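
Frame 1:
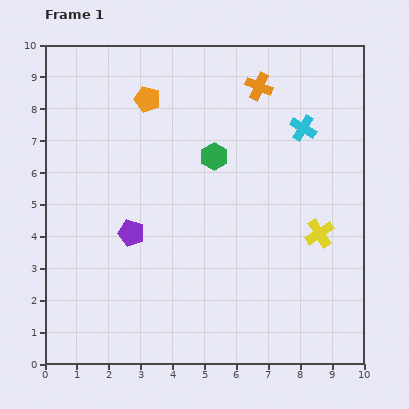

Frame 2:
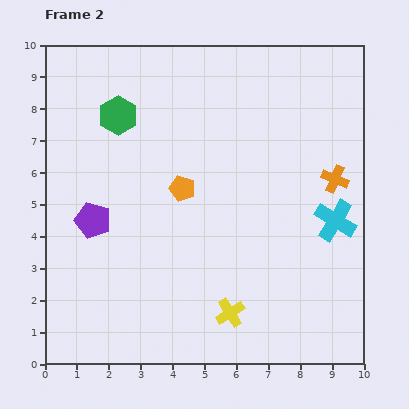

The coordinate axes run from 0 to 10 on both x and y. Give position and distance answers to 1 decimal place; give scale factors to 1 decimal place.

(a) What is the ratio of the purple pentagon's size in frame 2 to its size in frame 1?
1.4×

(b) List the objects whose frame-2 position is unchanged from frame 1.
none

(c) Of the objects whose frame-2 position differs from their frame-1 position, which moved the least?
the purple pentagon

(moved 1.3)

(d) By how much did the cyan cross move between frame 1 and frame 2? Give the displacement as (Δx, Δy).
(1.0, -2.9)

The cyan cross was at (8.1, 7.4) in frame 1 and (9.1, 4.5) in frame 2.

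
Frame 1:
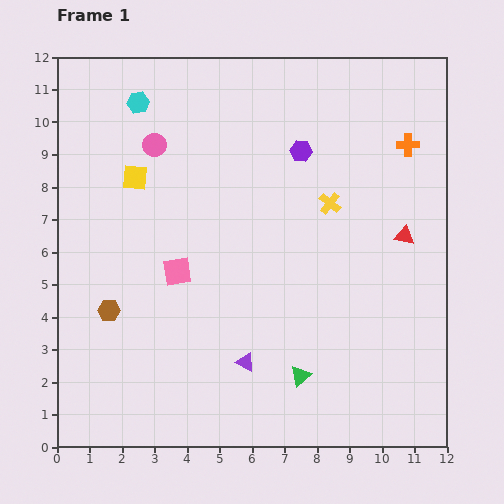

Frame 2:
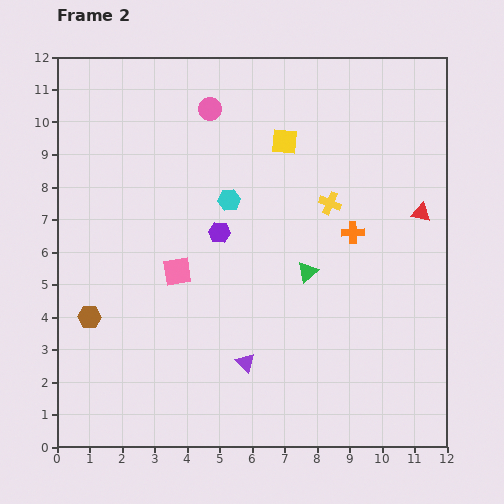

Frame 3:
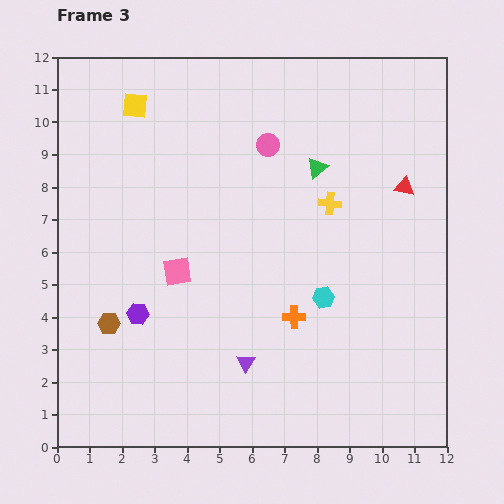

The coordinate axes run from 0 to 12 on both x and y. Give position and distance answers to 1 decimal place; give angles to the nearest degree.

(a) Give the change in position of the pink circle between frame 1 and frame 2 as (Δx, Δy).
(1.7, 1.1)

The pink circle was at (3.0, 9.3) in frame 1 and (4.7, 10.4) in frame 2.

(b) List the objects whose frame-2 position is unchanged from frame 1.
the purple triangle, the yellow cross, the pink square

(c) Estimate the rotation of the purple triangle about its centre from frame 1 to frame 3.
33° clockwise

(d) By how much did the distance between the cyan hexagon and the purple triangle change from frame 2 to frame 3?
-1.9

Distance in frame 2: 5.0. Distance in frame 3: 3.1.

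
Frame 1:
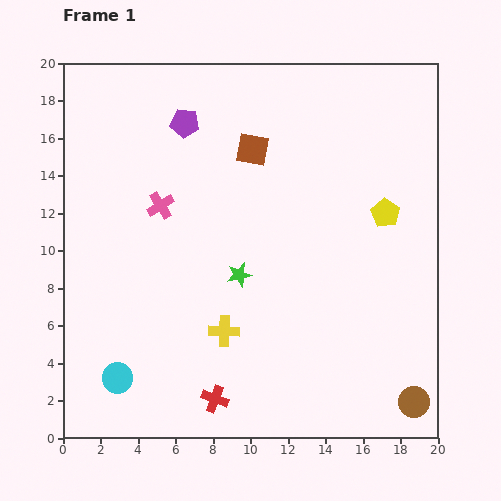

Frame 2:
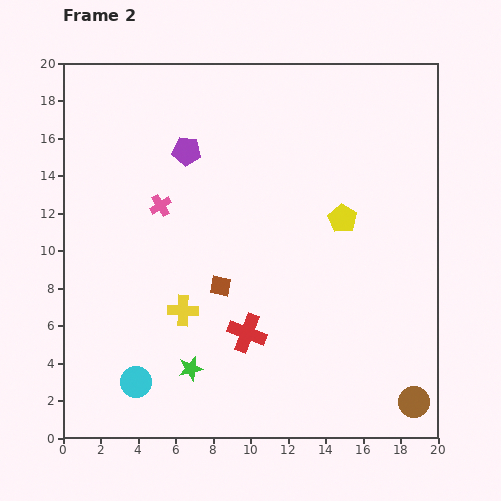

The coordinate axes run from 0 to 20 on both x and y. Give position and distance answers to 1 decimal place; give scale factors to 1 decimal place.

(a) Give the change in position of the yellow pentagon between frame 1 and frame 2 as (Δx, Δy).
(-2.3, -0.3)

The yellow pentagon was at (17.2, 12.0) in frame 1 and (14.9, 11.7) in frame 2.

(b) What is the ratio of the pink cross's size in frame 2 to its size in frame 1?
0.8×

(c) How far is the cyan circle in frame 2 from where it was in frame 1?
1.0

The cyan circle moved from (2.9, 3.2) to (3.9, 3.0), a distance of √(1.0² + 0.2²) ≈ 1.0.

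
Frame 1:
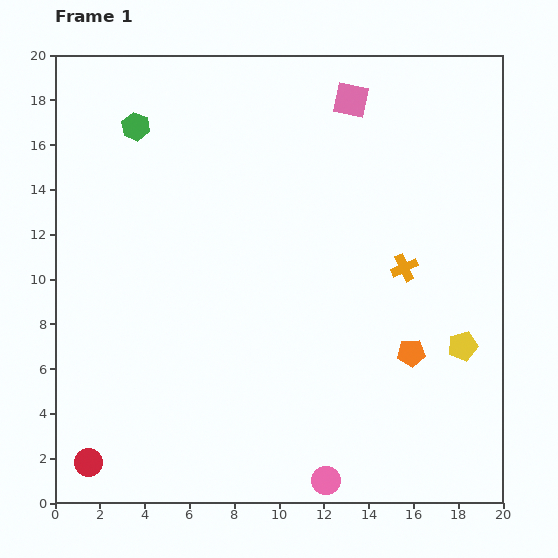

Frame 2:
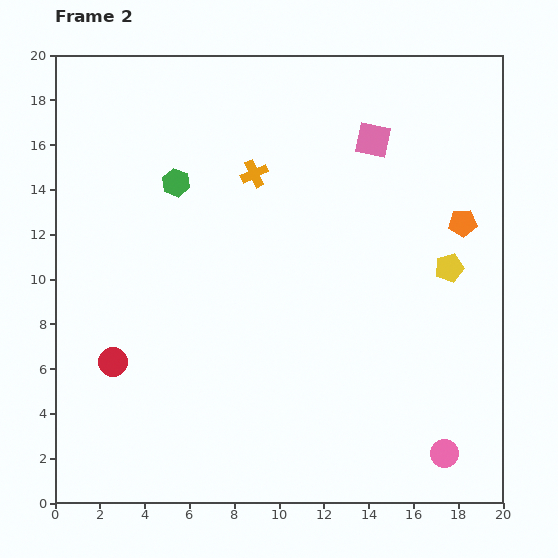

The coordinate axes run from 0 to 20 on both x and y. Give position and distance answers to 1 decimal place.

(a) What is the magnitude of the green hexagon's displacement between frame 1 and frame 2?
3.1

The green hexagon moved from (3.6, 16.8) to (5.4, 14.3), a distance of √(1.8² + 2.5²) ≈ 3.1.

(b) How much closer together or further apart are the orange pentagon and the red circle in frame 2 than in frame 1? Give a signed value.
+1.6

Distance in frame 1: 15.2. Distance in frame 2: 16.8.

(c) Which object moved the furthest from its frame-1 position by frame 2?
the orange cross

(moved 7.9; next 6.2)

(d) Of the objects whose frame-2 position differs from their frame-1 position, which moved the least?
the pink square

(moved 2.1)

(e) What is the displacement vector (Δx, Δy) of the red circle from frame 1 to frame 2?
(1.1, 4.5)

The red circle was at (1.5, 1.8) in frame 1 and (2.6, 6.3) in frame 2.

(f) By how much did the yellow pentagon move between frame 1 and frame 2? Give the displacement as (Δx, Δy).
(-0.6, 3.5)

The yellow pentagon was at (18.2, 7.0) in frame 1 and (17.6, 10.5) in frame 2.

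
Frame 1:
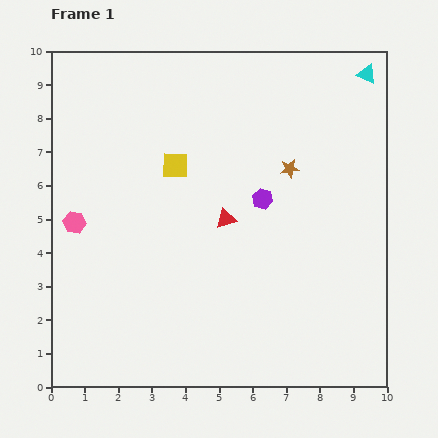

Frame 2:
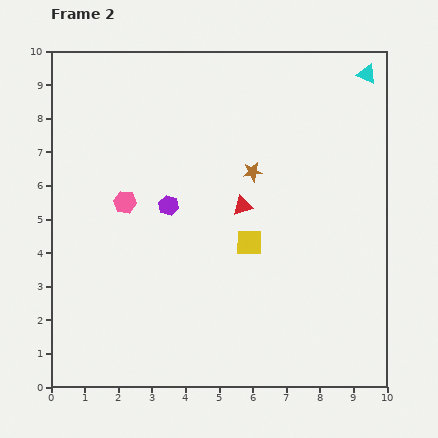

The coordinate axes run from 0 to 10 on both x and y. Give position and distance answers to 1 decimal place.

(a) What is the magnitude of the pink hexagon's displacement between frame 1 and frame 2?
1.6

The pink hexagon moved from (0.7, 4.9) to (2.2, 5.5), a distance of √(1.5² + 0.6²) ≈ 1.6.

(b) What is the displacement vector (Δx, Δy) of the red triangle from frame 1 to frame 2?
(0.5, 0.4)

The red triangle was at (5.2, 5.0) in frame 1 and (5.7, 5.4) in frame 2.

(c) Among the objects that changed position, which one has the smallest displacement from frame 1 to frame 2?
the red triangle

(moved 0.6)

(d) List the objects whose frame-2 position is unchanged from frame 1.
the cyan triangle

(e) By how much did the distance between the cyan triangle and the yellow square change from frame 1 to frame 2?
-0.2

Distance in frame 1: 6.3. Distance in frame 2: 6.1.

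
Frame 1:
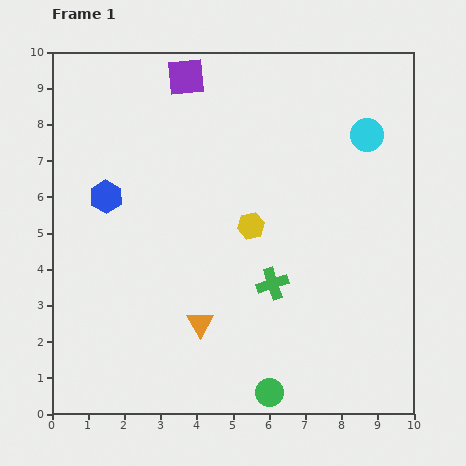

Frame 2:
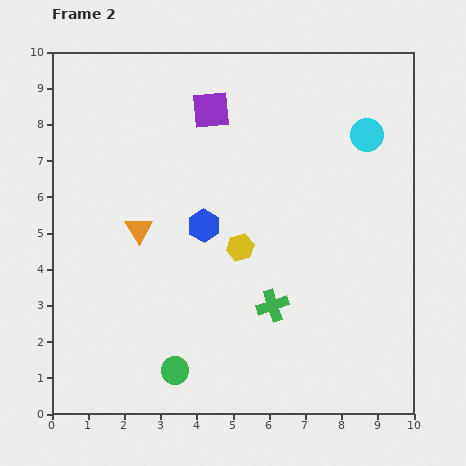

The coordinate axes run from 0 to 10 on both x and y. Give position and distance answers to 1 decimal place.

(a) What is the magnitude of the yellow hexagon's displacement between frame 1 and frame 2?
0.7

The yellow hexagon moved from (5.5, 5.2) to (5.2, 4.6), a distance of √(0.3² + 0.6²) ≈ 0.7.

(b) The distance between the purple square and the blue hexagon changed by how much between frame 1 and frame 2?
-0.8

Distance in frame 1: 4.0. Distance in frame 2: 3.2.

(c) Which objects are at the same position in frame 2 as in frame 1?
the cyan circle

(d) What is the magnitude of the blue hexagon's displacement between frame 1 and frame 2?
2.8

The blue hexagon moved from (1.5, 6.0) to (4.2, 5.2), a distance of √(2.7² + 0.8²) ≈ 2.8.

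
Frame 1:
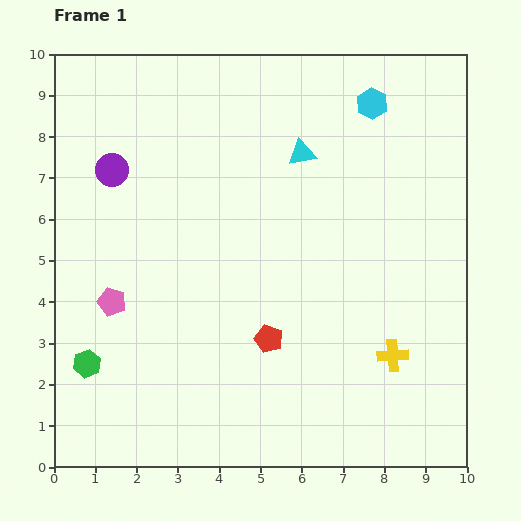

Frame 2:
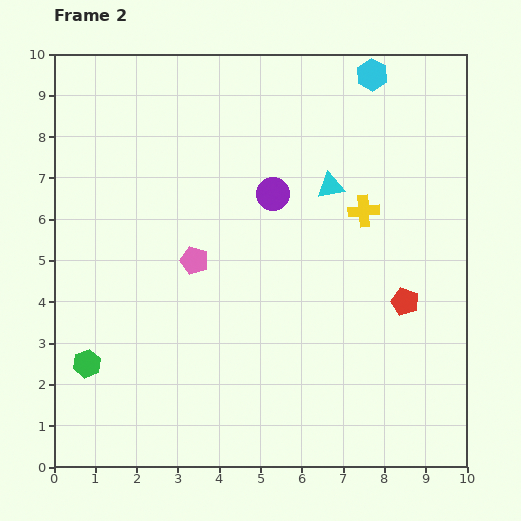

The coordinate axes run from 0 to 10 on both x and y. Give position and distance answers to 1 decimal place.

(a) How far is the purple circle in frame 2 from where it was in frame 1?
3.9

The purple circle moved from (1.4, 7.2) to (5.3, 6.6), a distance of √(3.9² + 0.6²) ≈ 3.9.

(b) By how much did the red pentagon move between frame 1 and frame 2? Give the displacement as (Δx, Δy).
(3.3, 0.9)

The red pentagon was at (5.2, 3.1) in frame 1 and (8.5, 4.0) in frame 2.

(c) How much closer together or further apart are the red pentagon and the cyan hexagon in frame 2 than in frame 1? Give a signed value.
-0.6

Distance in frame 1: 6.2. Distance in frame 2: 5.6.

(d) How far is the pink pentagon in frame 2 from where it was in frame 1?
2.2

The pink pentagon moved from (1.4, 4.0) to (3.4, 5.0), a distance of √(2.0² + 1.0²) ≈ 2.2.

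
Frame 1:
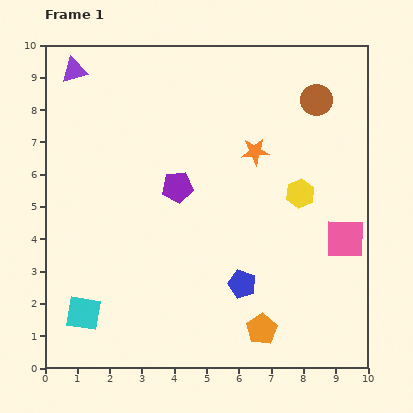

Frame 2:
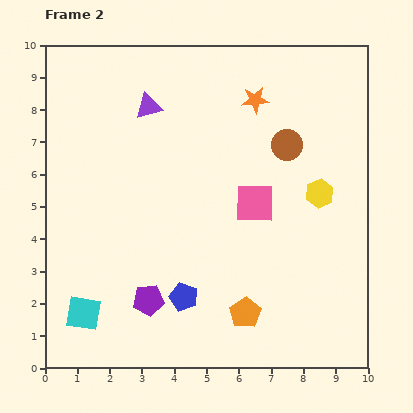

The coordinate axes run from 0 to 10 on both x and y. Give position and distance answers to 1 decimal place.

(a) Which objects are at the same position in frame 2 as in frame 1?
the cyan square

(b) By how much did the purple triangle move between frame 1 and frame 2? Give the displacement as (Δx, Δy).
(2.3, -1.1)

The purple triangle was at (0.9, 9.2) in frame 1 and (3.2, 8.1) in frame 2.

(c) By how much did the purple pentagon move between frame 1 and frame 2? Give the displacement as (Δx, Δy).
(-0.9, -3.5)

The purple pentagon was at (4.1, 5.6) in frame 1 and (3.2, 2.1) in frame 2.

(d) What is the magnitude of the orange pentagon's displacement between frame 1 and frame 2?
0.7

The orange pentagon moved from (6.7, 1.2) to (6.2, 1.7), a distance of √(0.5² + 0.5²) ≈ 0.7.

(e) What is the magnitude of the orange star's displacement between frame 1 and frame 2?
1.6

The orange star moved from (6.5, 6.7) to (6.5, 8.3), a distance of √(0.0² + 1.6²) ≈ 1.6.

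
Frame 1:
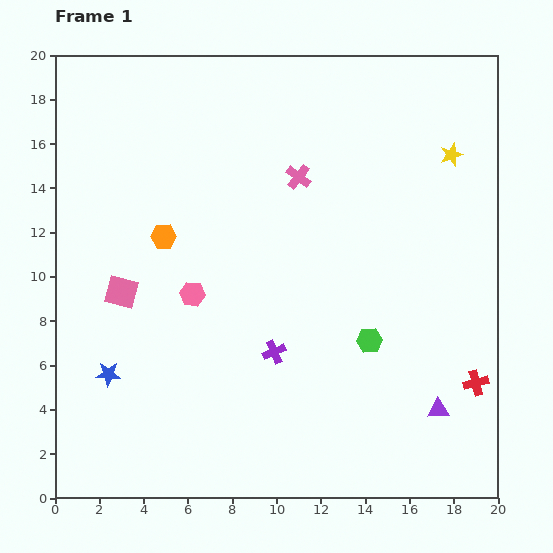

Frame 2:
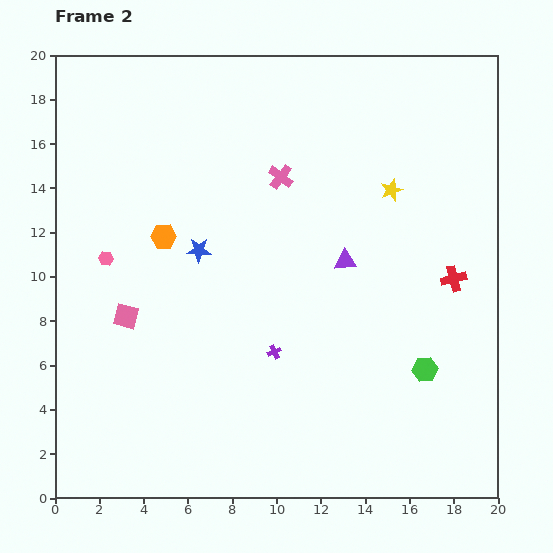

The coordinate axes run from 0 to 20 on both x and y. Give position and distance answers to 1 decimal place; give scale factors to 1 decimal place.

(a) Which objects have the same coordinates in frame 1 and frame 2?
the purple cross, the orange hexagon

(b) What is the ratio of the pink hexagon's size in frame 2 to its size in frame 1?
0.6×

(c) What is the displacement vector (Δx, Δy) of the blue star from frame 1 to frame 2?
(4.1, 5.6)

The blue star was at (2.4, 5.6) in frame 1 and (6.5, 11.2) in frame 2.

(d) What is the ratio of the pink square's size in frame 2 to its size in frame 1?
0.8×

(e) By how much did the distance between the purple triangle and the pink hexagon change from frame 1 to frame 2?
-1.5

Distance in frame 1: 12.3. Distance in frame 2: 10.8.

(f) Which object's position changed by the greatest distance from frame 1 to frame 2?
the purple triangle

(moved 7.9; next 6.9)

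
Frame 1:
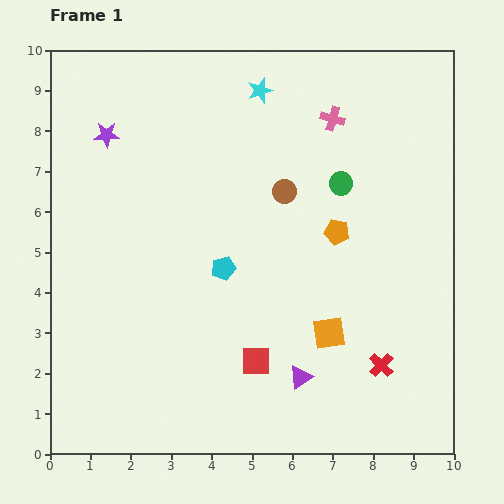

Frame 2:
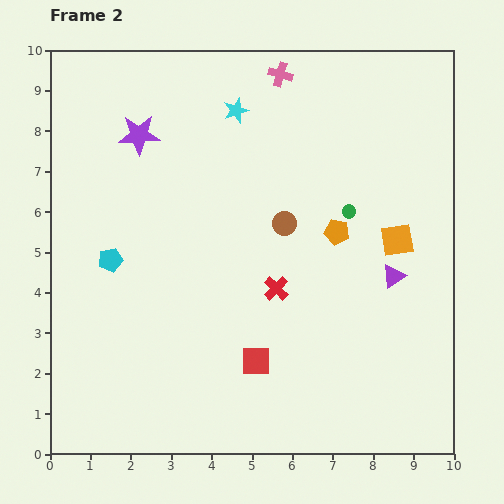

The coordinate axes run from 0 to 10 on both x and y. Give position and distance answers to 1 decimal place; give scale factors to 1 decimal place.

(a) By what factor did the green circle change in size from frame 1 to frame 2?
0.6×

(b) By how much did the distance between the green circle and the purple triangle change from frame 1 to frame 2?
-3.0

Distance in frame 1: 4.9. Distance in frame 2: 1.9.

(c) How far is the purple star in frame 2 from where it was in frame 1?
0.8

The purple star moved from (1.4, 7.9) to (2.2, 7.9), a distance of √(0.8² + 0.0²) ≈ 0.8.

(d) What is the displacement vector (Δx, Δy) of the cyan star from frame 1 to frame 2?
(-0.6, -0.5)

The cyan star was at (5.2, 9.0) in frame 1 and (4.6, 8.5) in frame 2.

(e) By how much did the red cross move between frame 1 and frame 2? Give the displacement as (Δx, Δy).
(-2.6, 1.9)

The red cross was at (8.2, 2.2) in frame 1 and (5.6, 4.1) in frame 2.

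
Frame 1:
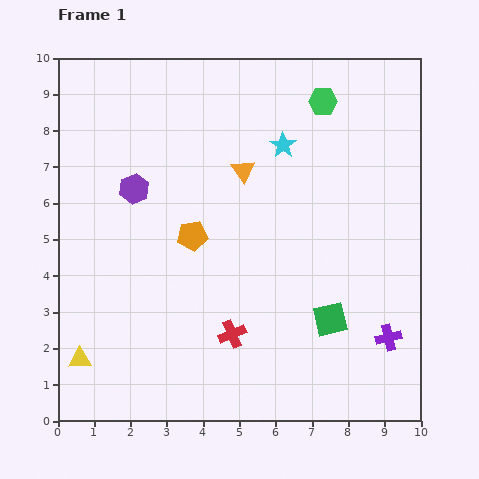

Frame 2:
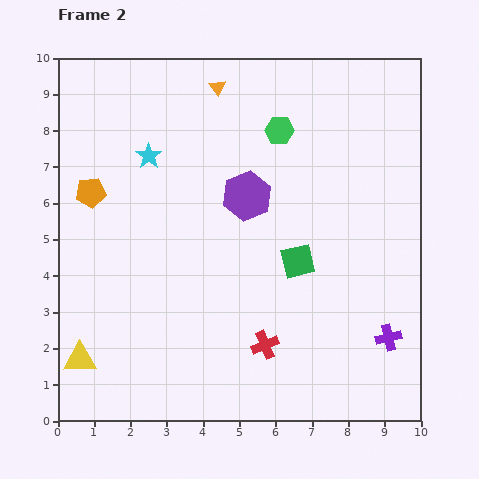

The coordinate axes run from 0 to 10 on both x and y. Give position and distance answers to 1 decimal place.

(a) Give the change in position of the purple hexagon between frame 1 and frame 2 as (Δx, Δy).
(3.1, -0.2)

The purple hexagon was at (2.1, 6.4) in frame 1 and (5.2, 6.2) in frame 2.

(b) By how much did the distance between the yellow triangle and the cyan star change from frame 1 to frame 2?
-2.2

Distance in frame 1: 8.1. Distance in frame 2: 5.9.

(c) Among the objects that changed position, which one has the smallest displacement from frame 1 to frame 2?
the red cross

(moved 0.9)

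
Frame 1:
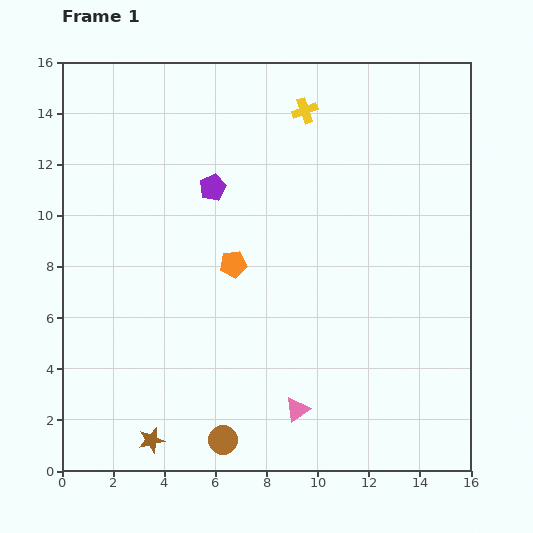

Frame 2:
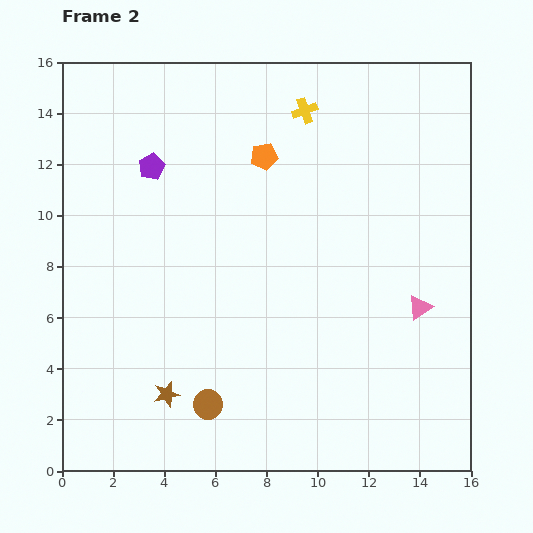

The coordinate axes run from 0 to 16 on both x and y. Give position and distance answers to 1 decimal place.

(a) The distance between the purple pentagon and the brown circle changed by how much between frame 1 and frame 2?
-0.3

Distance in frame 1: 9.9. Distance in frame 2: 9.6.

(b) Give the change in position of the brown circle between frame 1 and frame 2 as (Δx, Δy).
(-0.6, 1.4)

The brown circle was at (6.3, 1.2) in frame 1 and (5.7, 2.6) in frame 2.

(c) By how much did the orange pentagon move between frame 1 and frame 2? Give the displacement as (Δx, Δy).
(1.2, 4.2)

The orange pentagon was at (6.7, 8.1) in frame 1 and (7.9, 12.3) in frame 2.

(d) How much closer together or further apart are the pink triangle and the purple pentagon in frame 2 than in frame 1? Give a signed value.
+2.6

Distance in frame 1: 9.3. Distance in frame 2: 11.9.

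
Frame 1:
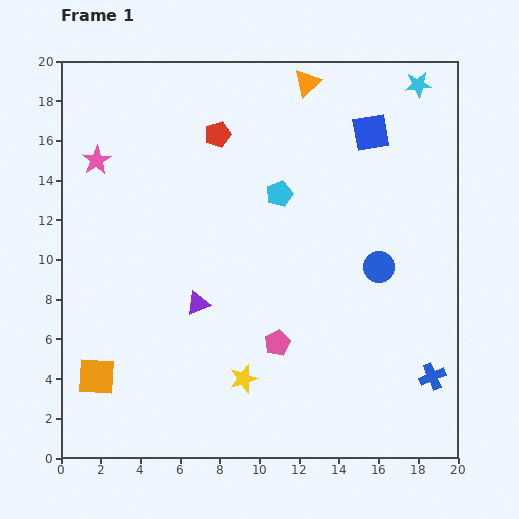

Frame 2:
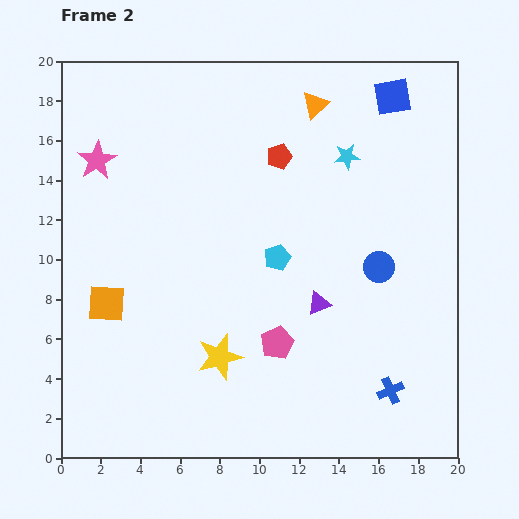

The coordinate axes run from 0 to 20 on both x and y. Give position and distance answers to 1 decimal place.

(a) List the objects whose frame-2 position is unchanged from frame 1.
the blue circle, the pink pentagon, the pink star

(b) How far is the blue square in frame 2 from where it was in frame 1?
2.1

The blue square moved from (15.6, 16.4) to (16.7, 18.2), a distance of √(1.1² + 1.8²) ≈ 2.1.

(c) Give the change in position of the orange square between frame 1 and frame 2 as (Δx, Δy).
(0.5, 3.7)

The orange square was at (1.8, 4.1) in frame 1 and (2.3, 7.8) in frame 2.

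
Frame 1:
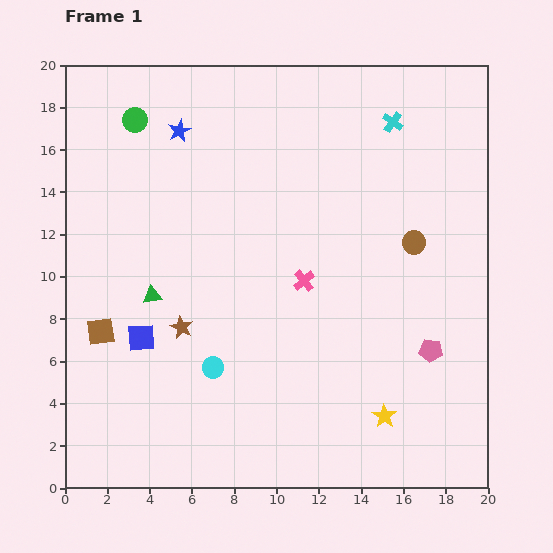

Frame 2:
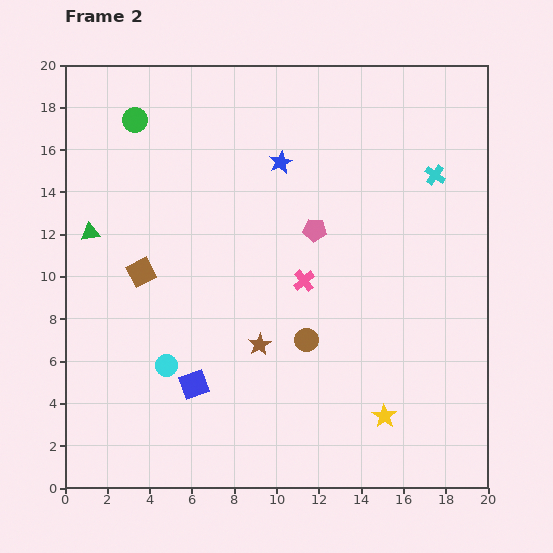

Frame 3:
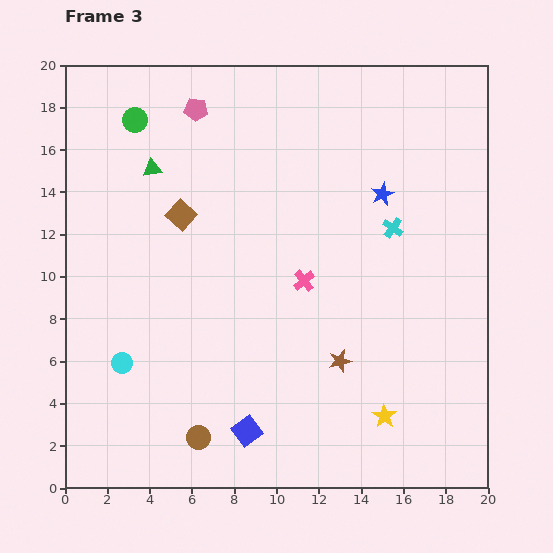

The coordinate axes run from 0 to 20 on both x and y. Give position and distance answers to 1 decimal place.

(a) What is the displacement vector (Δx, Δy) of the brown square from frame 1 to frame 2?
(1.9, 2.8)

The brown square was at (1.7, 7.4) in frame 1 and (3.6, 10.2) in frame 2.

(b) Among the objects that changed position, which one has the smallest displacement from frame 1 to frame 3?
the cyan circle

(moved 4.3)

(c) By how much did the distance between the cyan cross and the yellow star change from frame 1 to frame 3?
-5.0

Distance in frame 1: 13.9. Distance in frame 3: 8.9.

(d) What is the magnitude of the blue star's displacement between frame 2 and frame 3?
5.0

The blue star moved from (10.2, 15.4) to (15.0, 13.9), a distance of √(4.8² + 1.5²) ≈ 5.0.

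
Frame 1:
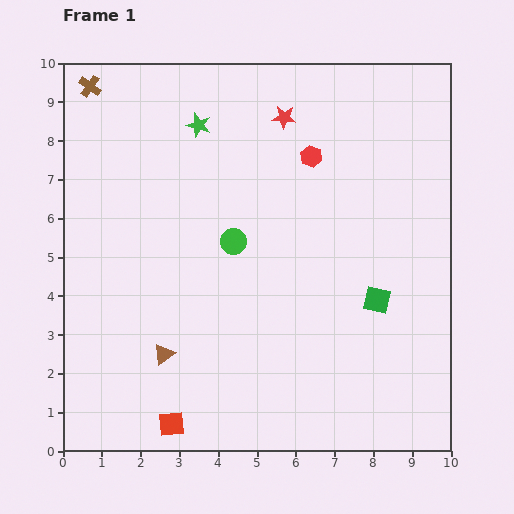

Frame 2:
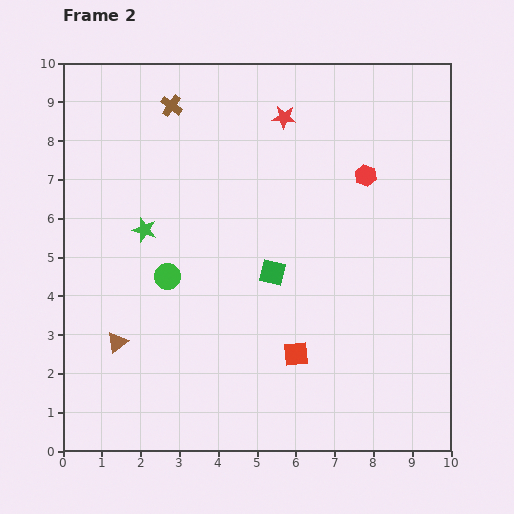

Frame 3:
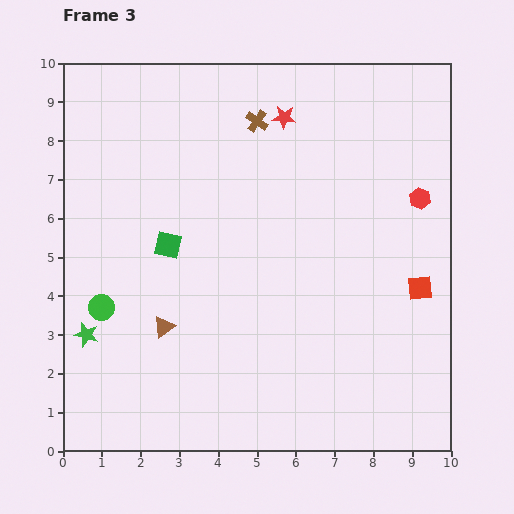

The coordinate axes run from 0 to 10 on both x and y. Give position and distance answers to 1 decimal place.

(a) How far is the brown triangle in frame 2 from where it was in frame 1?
1.2

The brown triangle moved from (2.6, 2.5) to (1.4, 2.8), a distance of √(1.2² + 0.3²) ≈ 1.2.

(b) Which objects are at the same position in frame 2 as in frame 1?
the red star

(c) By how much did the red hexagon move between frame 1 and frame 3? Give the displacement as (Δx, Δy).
(2.8, -1.1)

The red hexagon was at (6.4, 7.6) in frame 1 and (9.2, 6.5) in frame 3.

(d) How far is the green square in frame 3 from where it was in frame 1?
5.6

The green square moved from (8.1, 3.9) to (2.7, 5.3), a distance of √(5.4² + 1.4²) ≈ 5.6.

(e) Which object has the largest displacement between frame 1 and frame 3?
the red square

(moved 7.3; next 6.1)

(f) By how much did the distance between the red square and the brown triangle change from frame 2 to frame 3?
+2.1

Distance in frame 2: 4.6. Distance in frame 3: 6.7.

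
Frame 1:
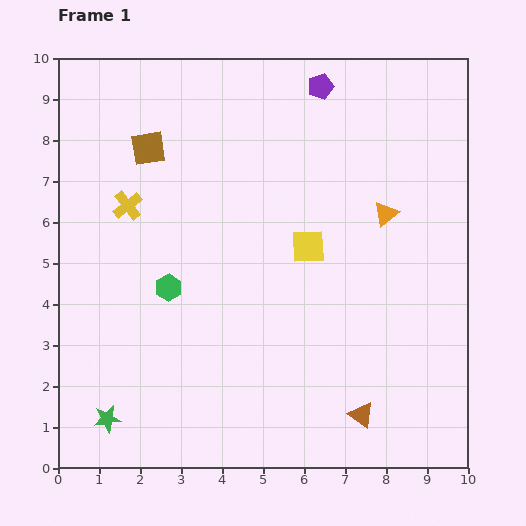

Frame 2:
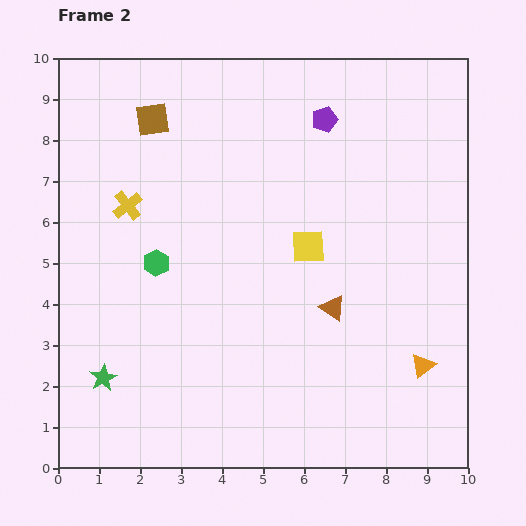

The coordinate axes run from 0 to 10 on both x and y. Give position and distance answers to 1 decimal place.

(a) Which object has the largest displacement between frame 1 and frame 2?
the orange triangle

(moved 3.8; next 2.7)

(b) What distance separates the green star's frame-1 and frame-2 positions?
1.0

The green star moved from (1.2, 1.2) to (1.1, 2.2), a distance of √(0.1² + 1.0²) ≈ 1.0.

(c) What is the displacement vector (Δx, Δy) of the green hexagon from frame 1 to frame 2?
(-0.3, 0.6)

The green hexagon was at (2.7, 4.4) in frame 1 and (2.4, 5.0) in frame 2.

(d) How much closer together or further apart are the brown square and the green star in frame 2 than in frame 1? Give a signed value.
-0.3

Distance in frame 1: 6.7. Distance in frame 2: 6.4.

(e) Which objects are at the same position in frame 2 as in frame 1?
the yellow cross, the yellow square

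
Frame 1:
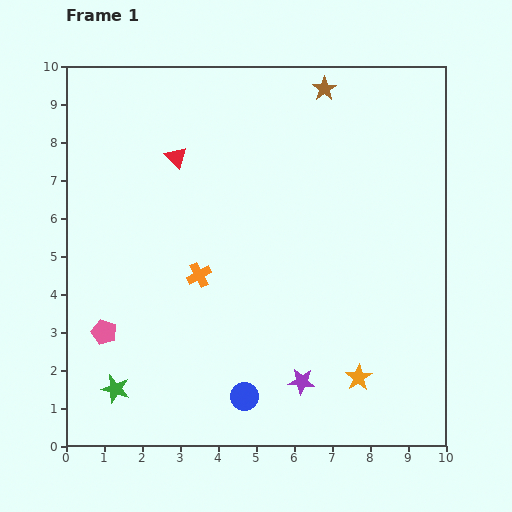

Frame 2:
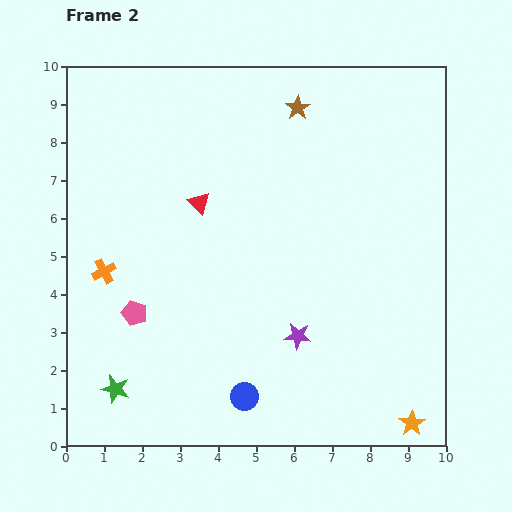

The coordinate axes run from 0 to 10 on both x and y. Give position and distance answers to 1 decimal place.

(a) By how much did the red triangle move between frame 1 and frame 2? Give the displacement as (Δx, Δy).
(0.6, -1.2)

The red triangle was at (2.9, 7.6) in frame 1 and (3.5, 6.4) in frame 2.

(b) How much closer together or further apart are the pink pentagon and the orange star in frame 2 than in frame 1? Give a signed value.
+1.1

Distance in frame 1: 6.8. Distance in frame 2: 7.9.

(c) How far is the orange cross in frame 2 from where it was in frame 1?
2.5

The orange cross moved from (3.5, 4.5) to (1.0, 4.6), a distance of √(2.5² + 0.1²) ≈ 2.5.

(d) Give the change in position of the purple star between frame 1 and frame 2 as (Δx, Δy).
(-0.1, 1.2)

The purple star was at (6.2, 1.7) in frame 1 and (6.1, 2.9) in frame 2.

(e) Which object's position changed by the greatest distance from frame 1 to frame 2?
the orange cross

(moved 2.5; next 1.8)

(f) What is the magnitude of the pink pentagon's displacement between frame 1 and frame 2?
0.9

The pink pentagon moved from (1.0, 3.0) to (1.8, 3.5), a distance of √(0.8² + 0.5²) ≈ 0.9.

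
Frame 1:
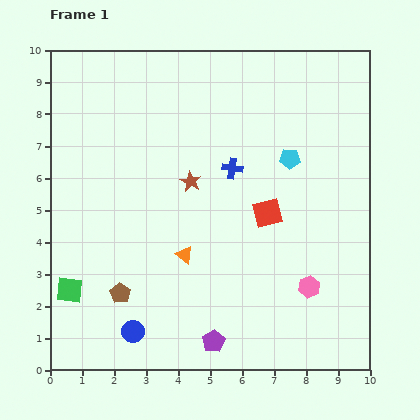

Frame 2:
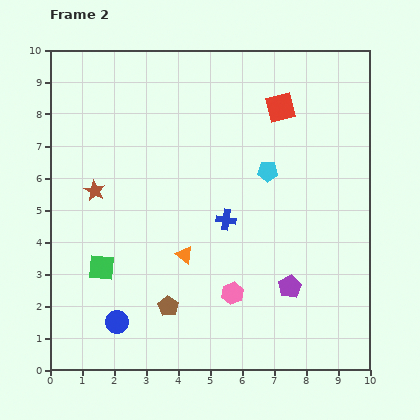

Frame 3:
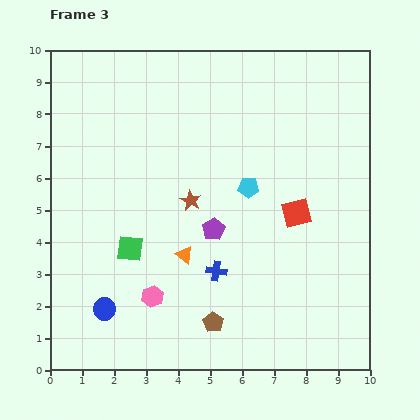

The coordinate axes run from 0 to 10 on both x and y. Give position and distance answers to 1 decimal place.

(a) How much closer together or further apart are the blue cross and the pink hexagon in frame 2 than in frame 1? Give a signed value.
-2.1

Distance in frame 1: 4.4. Distance in frame 2: 2.3.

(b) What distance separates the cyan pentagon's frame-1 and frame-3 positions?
1.6

The cyan pentagon moved from (7.5, 6.6) to (6.2, 5.7), a distance of √(1.3² + 0.9²) ≈ 1.6.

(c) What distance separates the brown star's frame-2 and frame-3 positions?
3.0

The brown star moved from (1.4, 5.6) to (4.4, 5.3), a distance of √(3.0² + 0.3²) ≈ 3.0.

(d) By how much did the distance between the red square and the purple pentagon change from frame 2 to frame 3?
-3.0

Distance in frame 2: 5.6. Distance in frame 3: 2.6.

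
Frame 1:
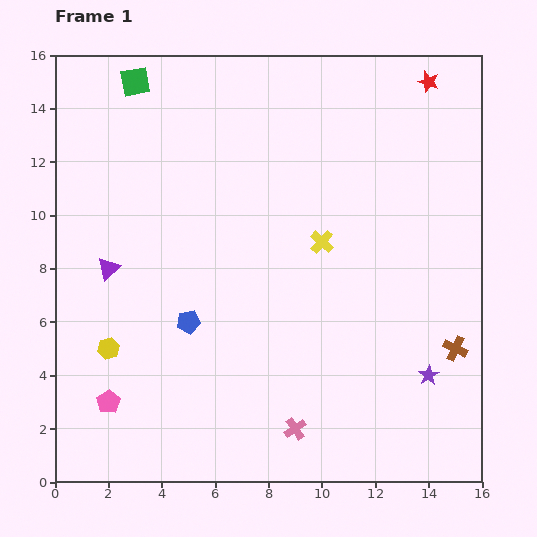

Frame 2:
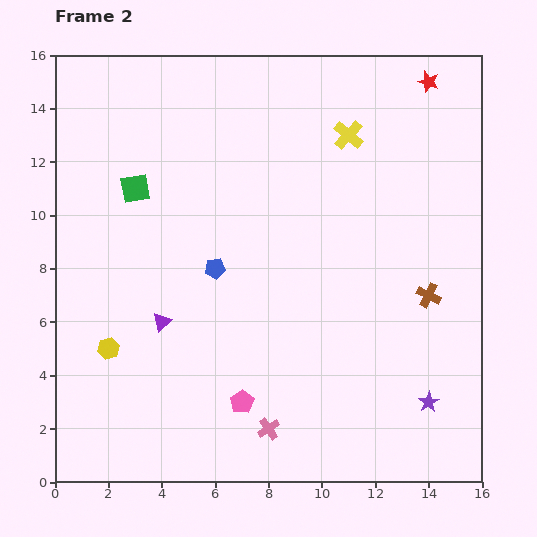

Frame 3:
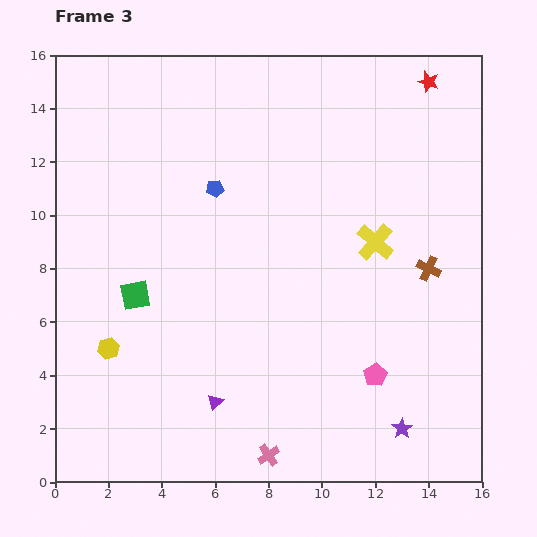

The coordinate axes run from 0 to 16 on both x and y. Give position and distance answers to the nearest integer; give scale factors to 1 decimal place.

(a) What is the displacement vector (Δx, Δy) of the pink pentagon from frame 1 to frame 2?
(5, 0)

The pink pentagon was at (2, 3) in frame 1 and (7, 3) in frame 2.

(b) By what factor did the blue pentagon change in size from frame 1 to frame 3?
0.8×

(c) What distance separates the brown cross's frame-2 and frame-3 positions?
1

The brown cross moved from (14, 7) to (14, 8), a distance of √(0² + 1²) ≈ 1.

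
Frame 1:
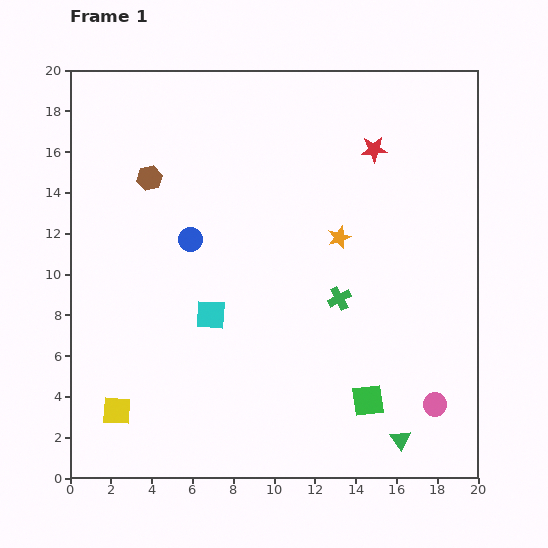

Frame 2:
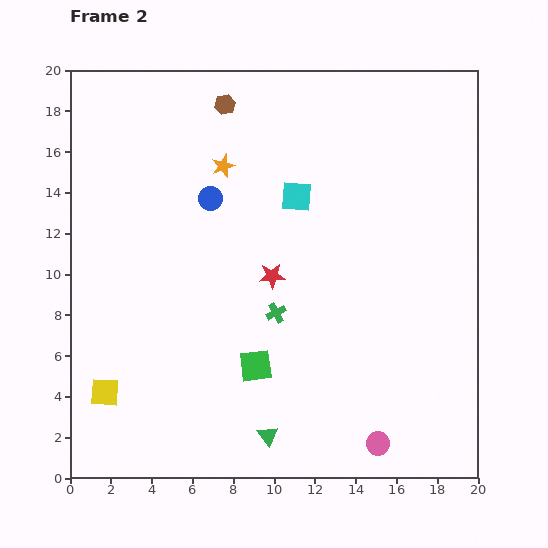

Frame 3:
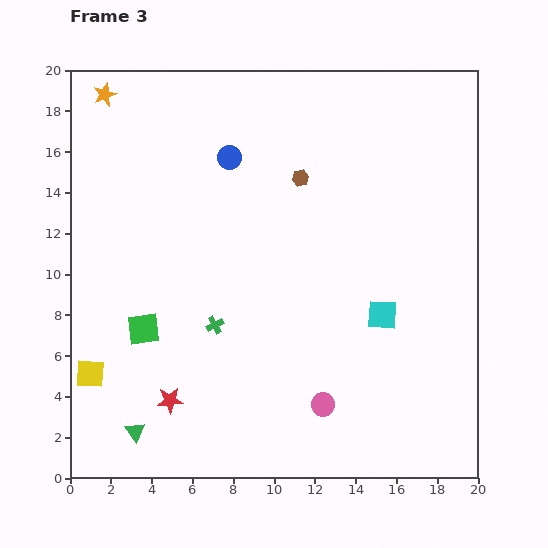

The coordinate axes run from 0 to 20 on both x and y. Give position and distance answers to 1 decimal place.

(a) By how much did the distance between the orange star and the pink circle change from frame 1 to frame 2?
+6.1

Distance in frame 1: 9.5. Distance in frame 2: 15.6.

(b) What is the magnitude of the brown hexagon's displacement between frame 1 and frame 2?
5.2

The brown hexagon moved from (3.9, 14.7) to (7.6, 18.3), a distance of √(3.7² + 3.6²) ≈ 5.2.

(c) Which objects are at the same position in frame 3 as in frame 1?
none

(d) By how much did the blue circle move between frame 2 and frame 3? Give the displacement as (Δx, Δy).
(0.9, 2.0)

The blue circle was at (6.9, 13.7) in frame 2 and (7.8, 15.7) in frame 3.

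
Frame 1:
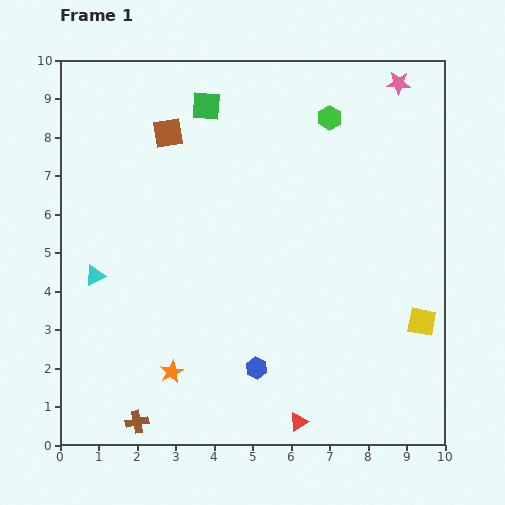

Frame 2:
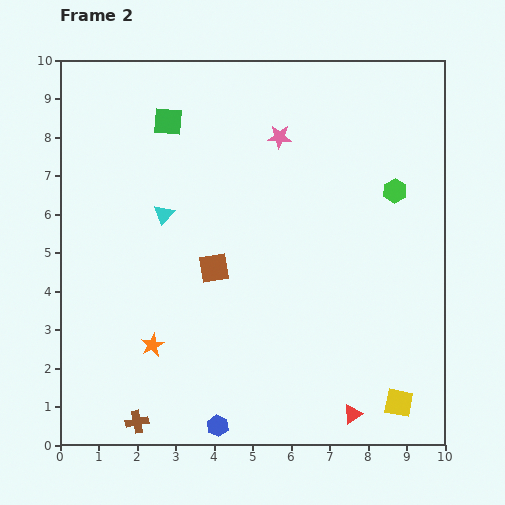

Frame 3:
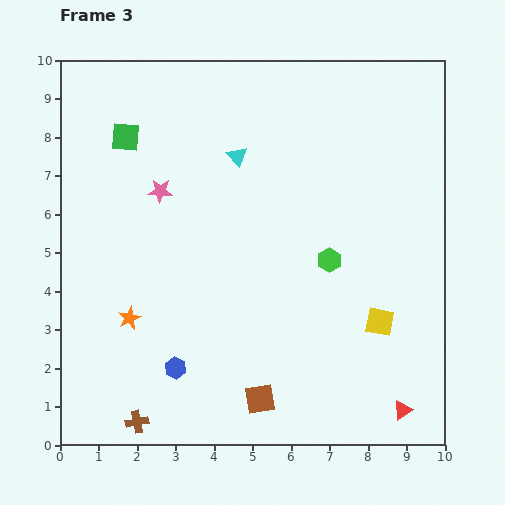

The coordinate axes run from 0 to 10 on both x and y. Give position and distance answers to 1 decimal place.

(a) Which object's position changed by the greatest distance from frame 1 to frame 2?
the brown square

(moved 3.7; next 3.4)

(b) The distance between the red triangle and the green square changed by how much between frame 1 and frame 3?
+1.6

Distance in frame 1: 8.5. Distance in frame 3: 10.1.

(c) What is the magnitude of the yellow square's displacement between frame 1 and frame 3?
1.1

The yellow square moved from (9.4, 3.2) to (8.3, 3.2), a distance of √(1.1² + 0.0²) ≈ 1.1.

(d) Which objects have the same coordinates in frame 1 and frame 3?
the brown cross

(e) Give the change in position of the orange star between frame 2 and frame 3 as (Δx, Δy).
(-0.6, 0.7)

The orange star was at (2.4, 2.6) in frame 2 and (1.8, 3.3) in frame 3.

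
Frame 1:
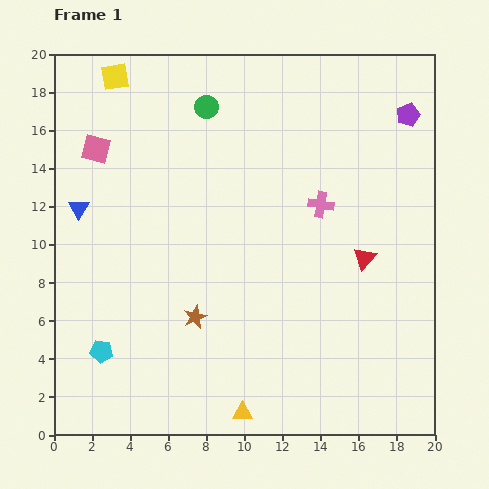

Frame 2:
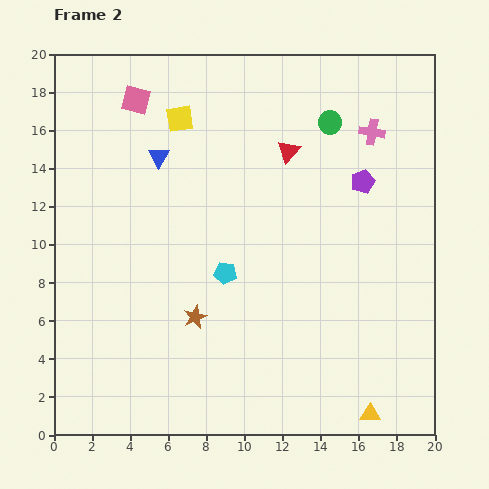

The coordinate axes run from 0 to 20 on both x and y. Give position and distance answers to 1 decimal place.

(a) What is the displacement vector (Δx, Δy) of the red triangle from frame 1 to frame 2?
(-4.0, 5.6)

The red triangle was at (16.3, 9.3) in frame 1 and (12.3, 14.9) in frame 2.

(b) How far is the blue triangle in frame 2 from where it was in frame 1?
5.0

The blue triangle moved from (1.3, 11.9) to (5.5, 14.6), a distance of √(4.2² + 2.7²) ≈ 5.0.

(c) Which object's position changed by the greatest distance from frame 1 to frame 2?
the cyan pentagon

(moved 7.7; next 6.9)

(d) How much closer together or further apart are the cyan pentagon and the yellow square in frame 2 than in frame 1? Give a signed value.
-6.0

Distance in frame 1: 14.4. Distance in frame 2: 8.4.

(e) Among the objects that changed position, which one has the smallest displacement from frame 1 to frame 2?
the pink square

(moved 3.3)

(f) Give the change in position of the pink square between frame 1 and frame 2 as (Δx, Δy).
(2.1, 2.6)

The pink square was at (2.2, 15.0) in frame 1 and (4.3, 17.6) in frame 2.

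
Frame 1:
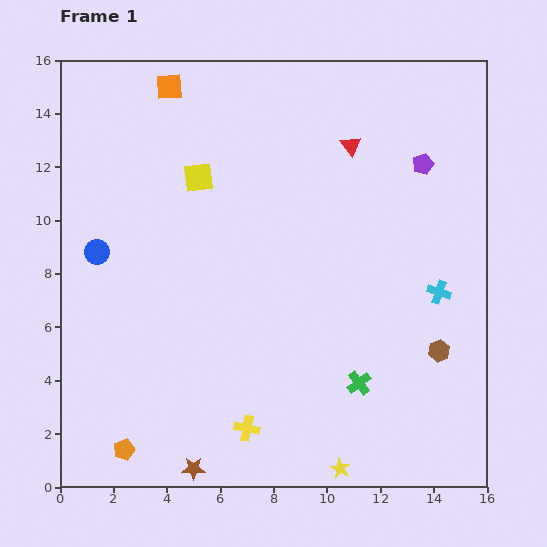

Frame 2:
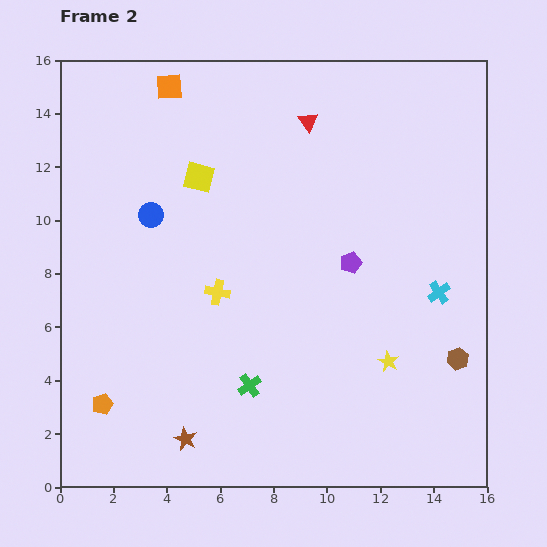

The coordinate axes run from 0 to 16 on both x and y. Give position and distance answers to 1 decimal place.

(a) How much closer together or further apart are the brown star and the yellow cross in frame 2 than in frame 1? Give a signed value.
+3.1

Distance in frame 1: 2.5. Distance in frame 2: 5.6.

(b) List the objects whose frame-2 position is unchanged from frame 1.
the yellow square, the cyan cross, the orange square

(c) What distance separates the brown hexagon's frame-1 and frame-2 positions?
0.8

The brown hexagon moved from (14.2, 5.1) to (14.9, 4.8), a distance of √(0.7² + 0.3²) ≈ 0.8.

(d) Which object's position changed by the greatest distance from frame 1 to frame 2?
the yellow cross

(moved 5.2; next 4.6)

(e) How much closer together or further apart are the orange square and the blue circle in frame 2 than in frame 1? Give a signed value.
-1.9

Distance in frame 1: 6.8. Distance in frame 2: 4.9.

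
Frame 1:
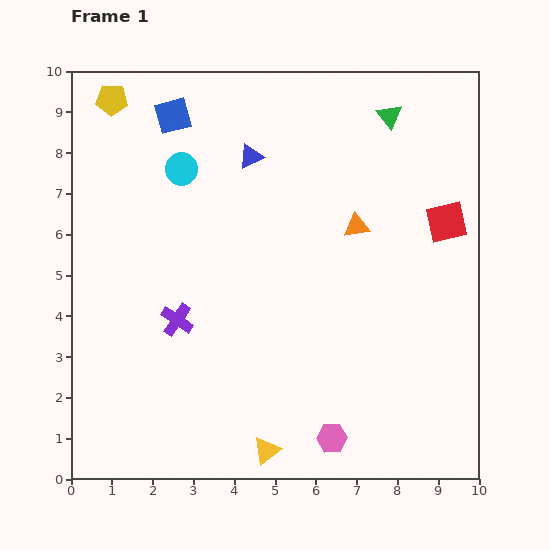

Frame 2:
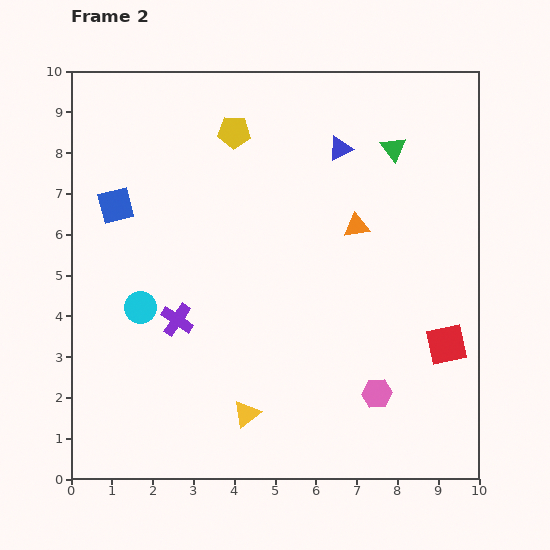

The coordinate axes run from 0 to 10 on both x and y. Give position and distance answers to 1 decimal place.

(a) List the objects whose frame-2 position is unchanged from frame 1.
the orange triangle, the purple cross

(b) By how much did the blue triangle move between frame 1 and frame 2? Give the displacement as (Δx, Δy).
(2.2, 0.2)

The blue triangle was at (4.4, 7.9) in frame 1 and (6.6, 8.1) in frame 2.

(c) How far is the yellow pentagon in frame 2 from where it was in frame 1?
3.1

The yellow pentagon moved from (1.0, 9.3) to (4.0, 8.5), a distance of √(3.0² + 0.8²) ≈ 3.1.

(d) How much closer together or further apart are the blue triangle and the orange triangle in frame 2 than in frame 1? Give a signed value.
-1.2

Distance in frame 1: 3.1. Distance in frame 2: 1.9.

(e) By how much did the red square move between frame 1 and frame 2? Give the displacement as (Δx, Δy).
(0.0, -3.0)

The red square was at (9.2, 6.3) in frame 1 and (9.2, 3.3) in frame 2.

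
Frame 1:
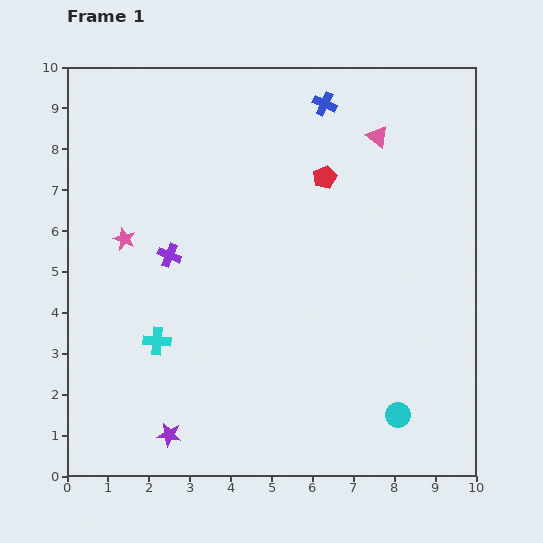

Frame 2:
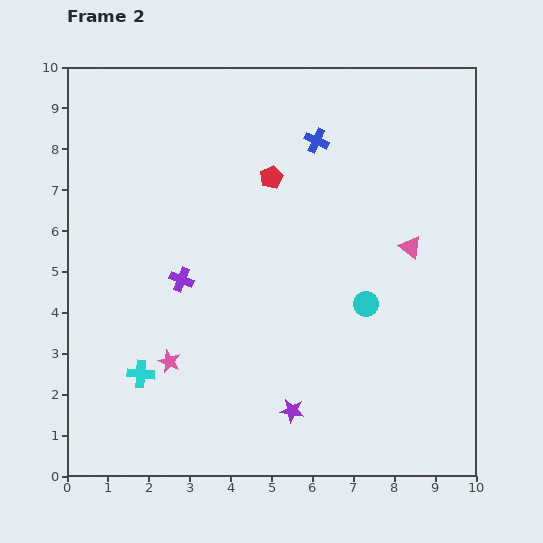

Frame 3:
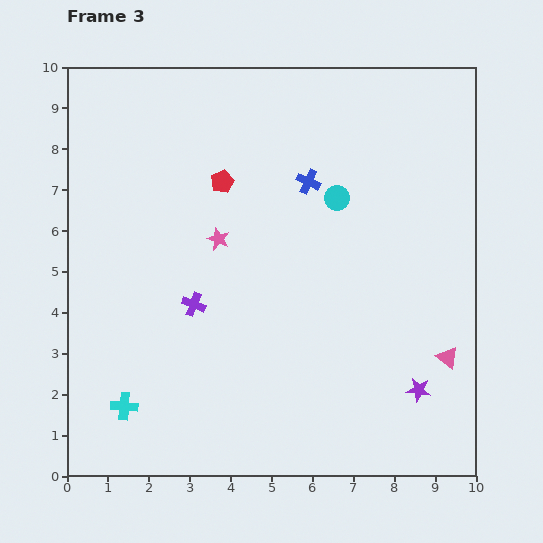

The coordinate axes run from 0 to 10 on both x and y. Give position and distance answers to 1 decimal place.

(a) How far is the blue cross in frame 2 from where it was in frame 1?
0.9

The blue cross moved from (6.3, 9.1) to (6.1, 8.2), a distance of √(0.2² + 0.9²) ≈ 0.9.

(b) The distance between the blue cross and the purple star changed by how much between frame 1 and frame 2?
-2.3

Distance in frame 1: 8.9. Distance in frame 2: 6.6.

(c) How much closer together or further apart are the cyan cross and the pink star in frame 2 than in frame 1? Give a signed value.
-1.8

Distance in frame 1: 2.6. Distance in frame 2: 0.8.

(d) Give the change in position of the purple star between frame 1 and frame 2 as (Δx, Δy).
(3.0, 0.6)

The purple star was at (2.5, 1.0) in frame 1 and (5.5, 1.6) in frame 2.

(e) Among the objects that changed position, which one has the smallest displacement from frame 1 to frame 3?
the purple cross

(moved 1.3)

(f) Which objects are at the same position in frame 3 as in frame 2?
none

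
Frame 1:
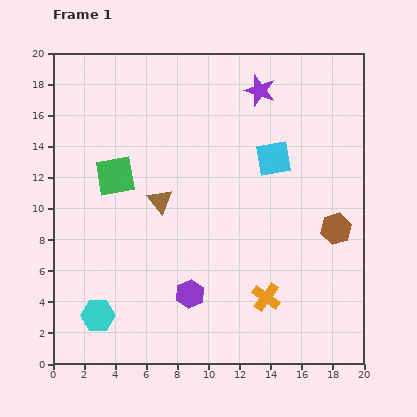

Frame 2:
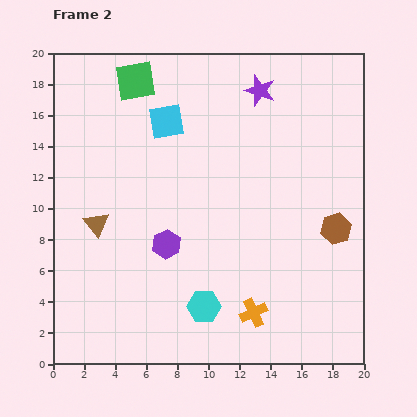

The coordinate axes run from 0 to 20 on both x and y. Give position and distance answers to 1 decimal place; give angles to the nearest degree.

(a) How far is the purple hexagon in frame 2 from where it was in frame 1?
3.5

The purple hexagon moved from (8.8, 4.5) to (7.3, 7.7), a distance of √(1.5² + 3.2²) ≈ 3.5.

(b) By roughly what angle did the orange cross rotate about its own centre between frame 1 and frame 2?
29° clockwise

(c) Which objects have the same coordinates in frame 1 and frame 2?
the purple star, the brown hexagon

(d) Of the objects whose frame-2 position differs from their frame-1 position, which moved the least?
the orange cross

(moved 1.3)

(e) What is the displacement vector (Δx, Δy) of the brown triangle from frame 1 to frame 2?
(-4.1, -1.5)

The brown triangle was at (6.9, 10.5) in frame 1 and (2.8, 9.0) in frame 2.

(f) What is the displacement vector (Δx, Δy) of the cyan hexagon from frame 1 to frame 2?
(6.8, 0.6)

The cyan hexagon was at (2.9, 3.1) in frame 1 and (9.7, 3.7) in frame 2.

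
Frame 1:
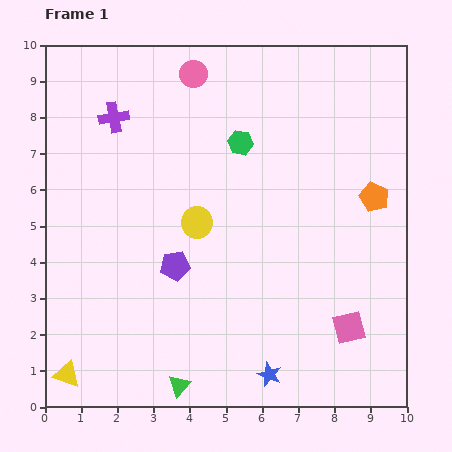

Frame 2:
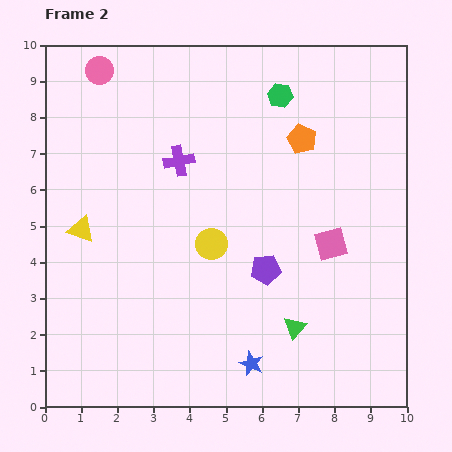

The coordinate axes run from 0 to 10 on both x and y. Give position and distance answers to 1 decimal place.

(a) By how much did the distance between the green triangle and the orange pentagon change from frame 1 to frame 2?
-2.3

Distance in frame 1: 7.5. Distance in frame 2: 5.2.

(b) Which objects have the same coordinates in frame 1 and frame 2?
none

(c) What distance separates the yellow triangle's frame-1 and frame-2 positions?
4.0

The yellow triangle moved from (0.6, 0.9) to (1.0, 4.9), a distance of √(0.4² + 4.0²) ≈ 4.0.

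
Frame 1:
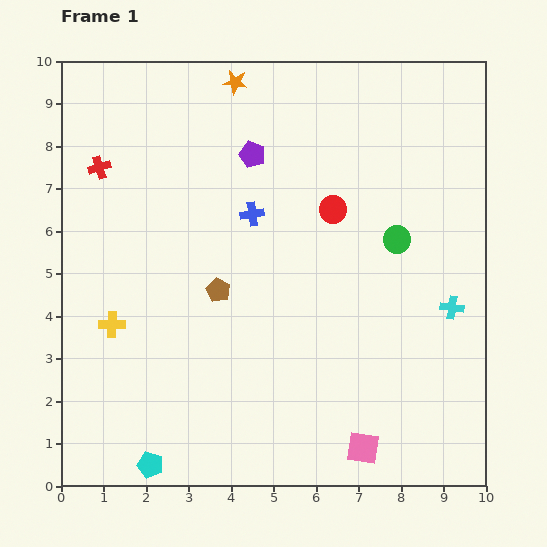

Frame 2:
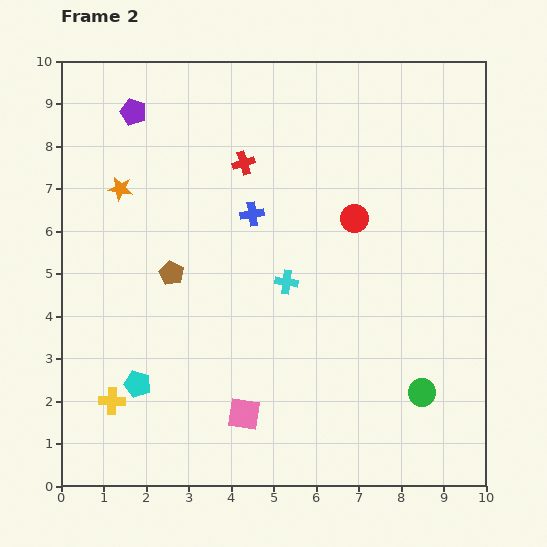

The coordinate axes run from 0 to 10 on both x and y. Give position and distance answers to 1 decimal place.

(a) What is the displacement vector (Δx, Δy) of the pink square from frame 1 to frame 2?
(-2.8, 0.8)

The pink square was at (7.1, 0.9) in frame 1 and (4.3, 1.7) in frame 2.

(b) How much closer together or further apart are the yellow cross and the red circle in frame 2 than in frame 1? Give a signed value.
+1.2

Distance in frame 1: 5.9. Distance in frame 2: 7.1.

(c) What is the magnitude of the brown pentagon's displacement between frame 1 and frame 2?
1.2

The brown pentagon moved from (3.7, 4.6) to (2.6, 5.0), a distance of √(1.1² + 0.4²) ≈ 1.2.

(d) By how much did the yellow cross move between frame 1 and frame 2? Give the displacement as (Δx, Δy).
(0.0, -1.8)

The yellow cross was at (1.2, 3.8) in frame 1 and (1.2, 2.0) in frame 2.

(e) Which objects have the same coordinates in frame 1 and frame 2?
the blue cross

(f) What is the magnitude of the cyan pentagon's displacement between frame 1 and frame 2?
1.9

The cyan pentagon moved from (2.1, 0.5) to (1.8, 2.4), a distance of √(0.3² + 1.9²) ≈ 1.9.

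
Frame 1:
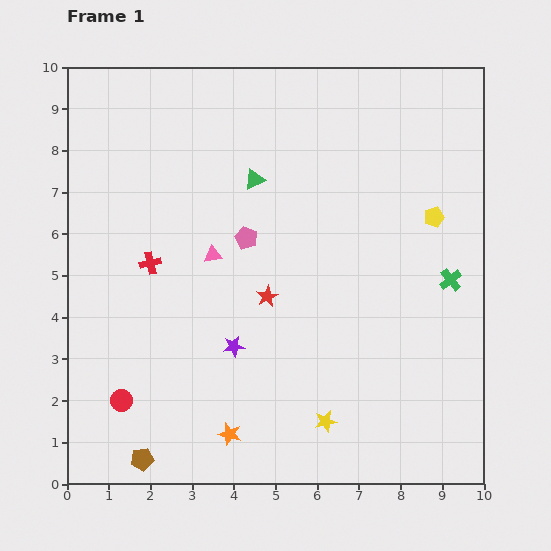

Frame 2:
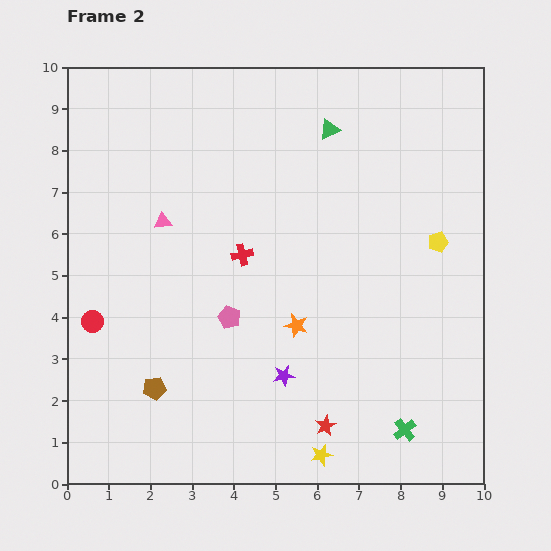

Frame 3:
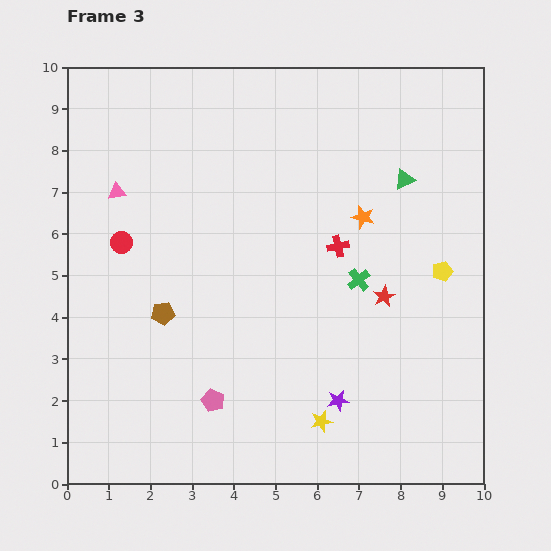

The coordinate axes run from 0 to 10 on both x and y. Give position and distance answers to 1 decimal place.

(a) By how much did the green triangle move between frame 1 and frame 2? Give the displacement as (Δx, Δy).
(1.8, 1.2)

The green triangle was at (4.5, 7.3) in frame 1 and (6.3, 8.5) in frame 2.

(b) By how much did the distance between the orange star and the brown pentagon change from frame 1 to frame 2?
+1.5

Distance in frame 1: 2.2. Distance in frame 2: 3.7.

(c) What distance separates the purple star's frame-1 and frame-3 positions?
2.8

The purple star moved from (4.0, 3.3) to (6.5, 2.0), a distance of √(2.5² + 1.3²) ≈ 2.8.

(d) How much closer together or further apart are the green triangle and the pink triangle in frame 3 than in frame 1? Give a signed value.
+4.8

Distance in frame 1: 2.1. Distance in frame 3: 6.9.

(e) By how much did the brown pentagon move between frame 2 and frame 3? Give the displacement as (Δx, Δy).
(0.2, 1.8)

The brown pentagon was at (2.1, 2.3) in frame 2 and (2.3, 4.1) in frame 3.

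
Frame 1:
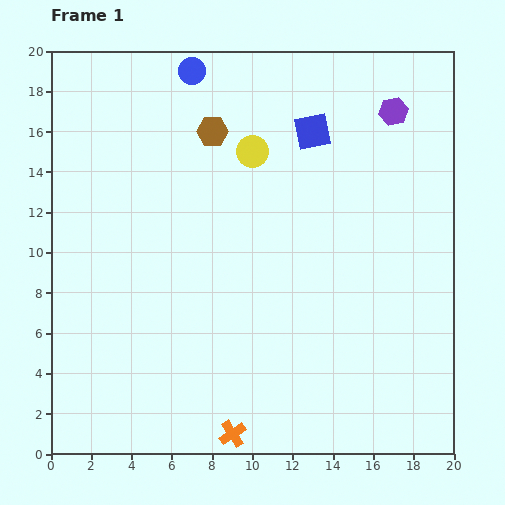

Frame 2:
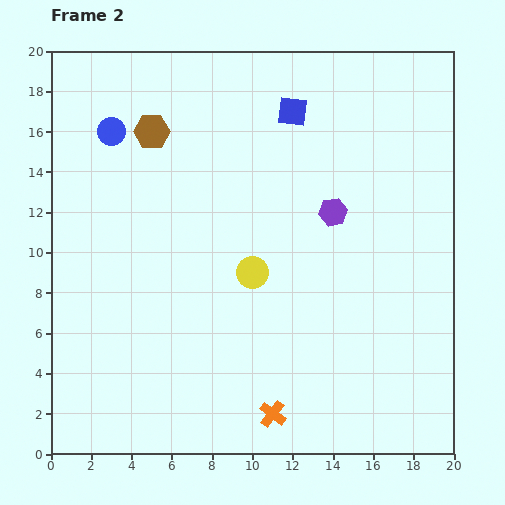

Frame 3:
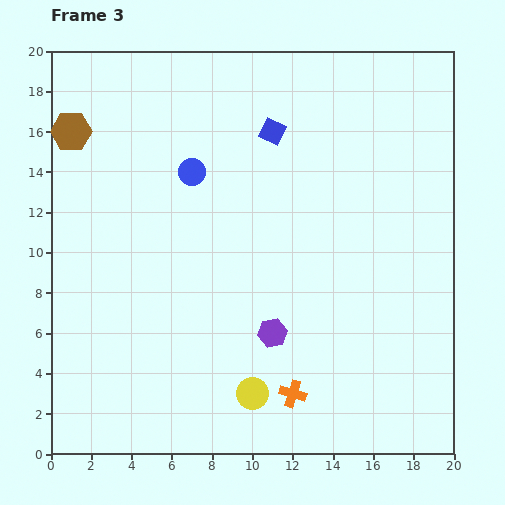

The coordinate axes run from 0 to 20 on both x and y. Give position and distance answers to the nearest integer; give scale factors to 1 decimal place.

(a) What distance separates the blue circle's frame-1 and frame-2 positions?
5

The blue circle moved from (7, 19) to (3, 16), a distance of √(4² + 3²) ≈ 5.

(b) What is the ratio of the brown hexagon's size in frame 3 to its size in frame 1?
1.3×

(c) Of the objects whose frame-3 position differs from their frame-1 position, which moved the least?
the blue square

(moved 2)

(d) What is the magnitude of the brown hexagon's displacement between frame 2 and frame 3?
4

The brown hexagon moved from (5, 16) to (1, 16), a distance of √(4² + 0²) ≈ 4.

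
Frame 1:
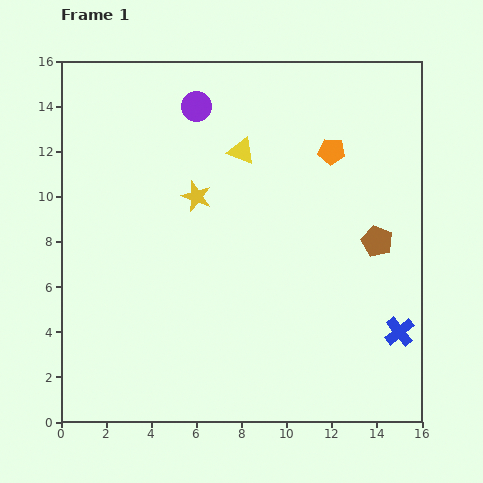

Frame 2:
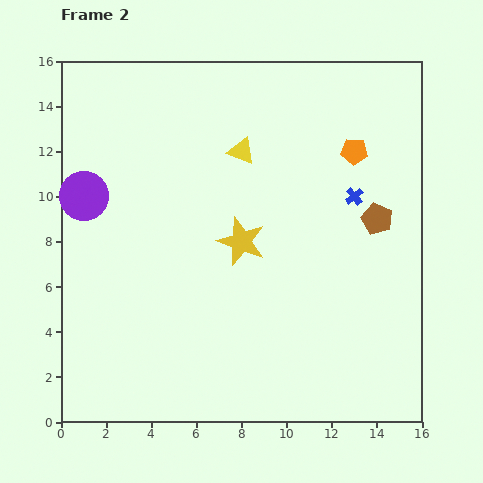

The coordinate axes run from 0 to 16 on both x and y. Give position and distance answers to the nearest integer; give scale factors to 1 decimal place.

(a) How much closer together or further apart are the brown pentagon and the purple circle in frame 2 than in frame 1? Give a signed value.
+3

Distance in frame 1: 10. Distance in frame 2: 13.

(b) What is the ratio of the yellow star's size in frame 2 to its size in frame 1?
1.6×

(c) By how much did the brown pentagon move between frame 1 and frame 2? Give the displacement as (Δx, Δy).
(0, 1)

The brown pentagon was at (14, 8) in frame 1 and (14, 9) in frame 2.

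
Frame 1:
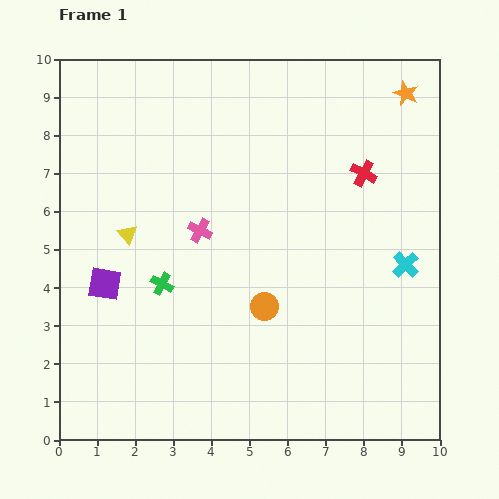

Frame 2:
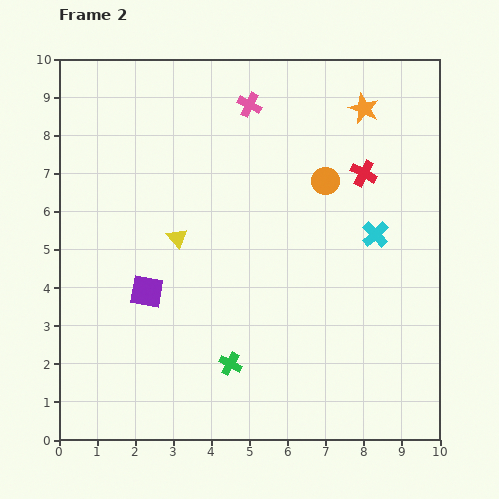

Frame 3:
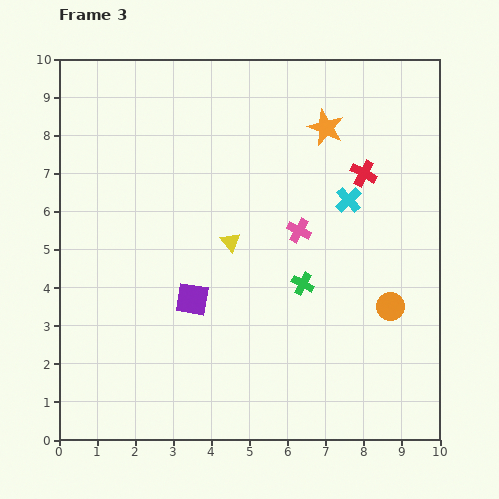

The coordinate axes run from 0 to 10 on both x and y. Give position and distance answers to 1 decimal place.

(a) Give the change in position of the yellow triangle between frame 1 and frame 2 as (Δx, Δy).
(1.3, -0.1)

The yellow triangle was at (1.8, 5.4) in frame 1 and (3.1, 5.3) in frame 2.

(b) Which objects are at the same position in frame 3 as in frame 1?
the red cross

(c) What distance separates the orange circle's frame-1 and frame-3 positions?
3.3

The orange circle moved from (5.4, 3.5) to (8.7, 3.5), a distance of √(3.3² + 0.0²) ≈ 3.3.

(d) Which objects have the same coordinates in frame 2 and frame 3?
the red cross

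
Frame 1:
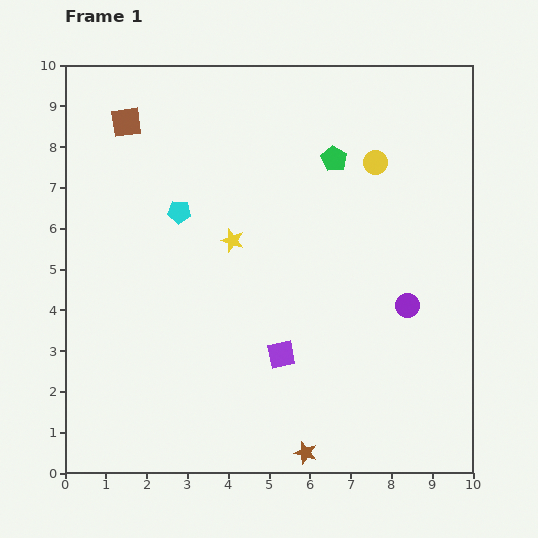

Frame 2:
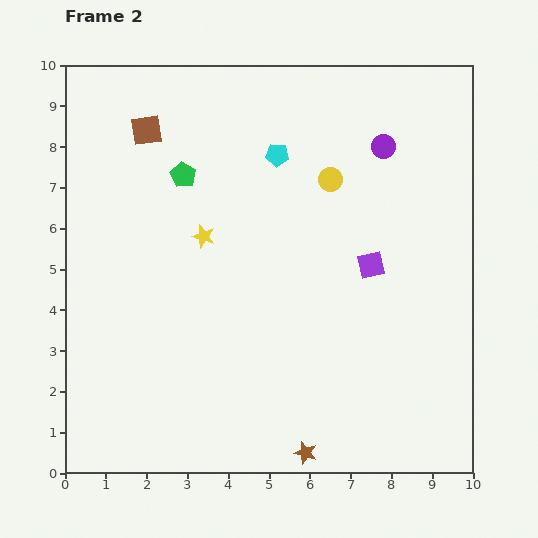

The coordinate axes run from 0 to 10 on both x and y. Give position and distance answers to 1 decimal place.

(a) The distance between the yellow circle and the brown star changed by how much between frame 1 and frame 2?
-0.6

Distance in frame 1: 7.3. Distance in frame 2: 6.7.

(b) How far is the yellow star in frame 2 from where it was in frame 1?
0.7

The yellow star moved from (4.1, 5.7) to (3.4, 5.8), a distance of √(0.7² + 0.1²) ≈ 0.7.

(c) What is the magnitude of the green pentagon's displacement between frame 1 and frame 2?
3.7

The green pentagon moved from (6.6, 7.7) to (2.9, 7.3), a distance of √(3.7² + 0.4²) ≈ 3.7.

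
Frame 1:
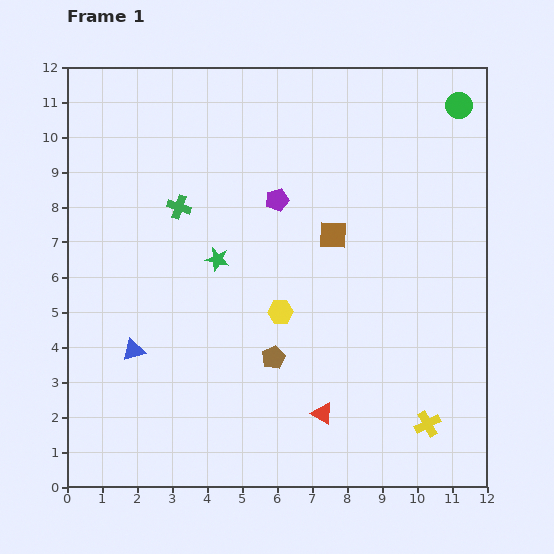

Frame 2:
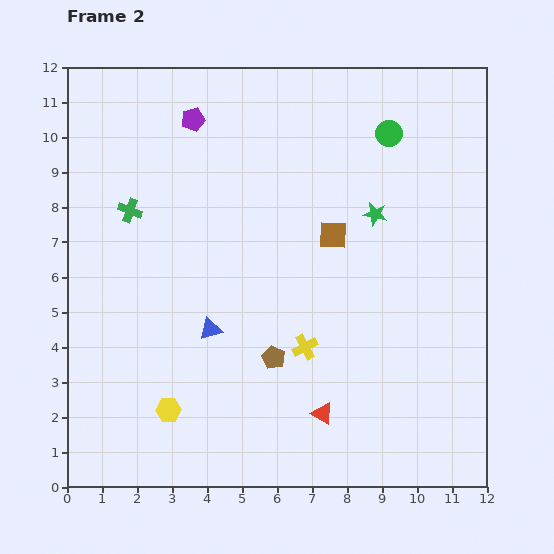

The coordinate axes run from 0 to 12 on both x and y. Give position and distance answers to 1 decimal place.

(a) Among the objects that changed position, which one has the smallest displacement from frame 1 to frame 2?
the green cross

(moved 1.4)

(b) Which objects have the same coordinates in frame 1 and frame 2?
the red triangle, the brown square, the brown pentagon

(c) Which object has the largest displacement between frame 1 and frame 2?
the green star

(moved 4.7; next 4.3)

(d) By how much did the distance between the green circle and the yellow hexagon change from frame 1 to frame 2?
+2.3

Distance in frame 1: 7.8. Distance in frame 2: 10.1.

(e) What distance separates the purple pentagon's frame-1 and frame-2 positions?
3.3

The purple pentagon moved from (6.0, 8.2) to (3.6, 10.5), a distance of √(2.4² + 2.3²) ≈ 3.3.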